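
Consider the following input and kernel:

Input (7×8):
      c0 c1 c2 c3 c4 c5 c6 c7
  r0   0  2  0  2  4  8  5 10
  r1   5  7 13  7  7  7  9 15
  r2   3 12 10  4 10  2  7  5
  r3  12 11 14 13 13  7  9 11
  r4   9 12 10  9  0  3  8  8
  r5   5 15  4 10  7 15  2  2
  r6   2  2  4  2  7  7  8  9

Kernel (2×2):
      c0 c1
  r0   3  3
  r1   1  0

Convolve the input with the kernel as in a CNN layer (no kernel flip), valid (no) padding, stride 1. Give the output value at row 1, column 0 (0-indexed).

The receptive field on the input at this output position is [5 7 / 3 12]. Elementwise product with the kernel and sum: 5·3 + 7·3 + 3·1.

39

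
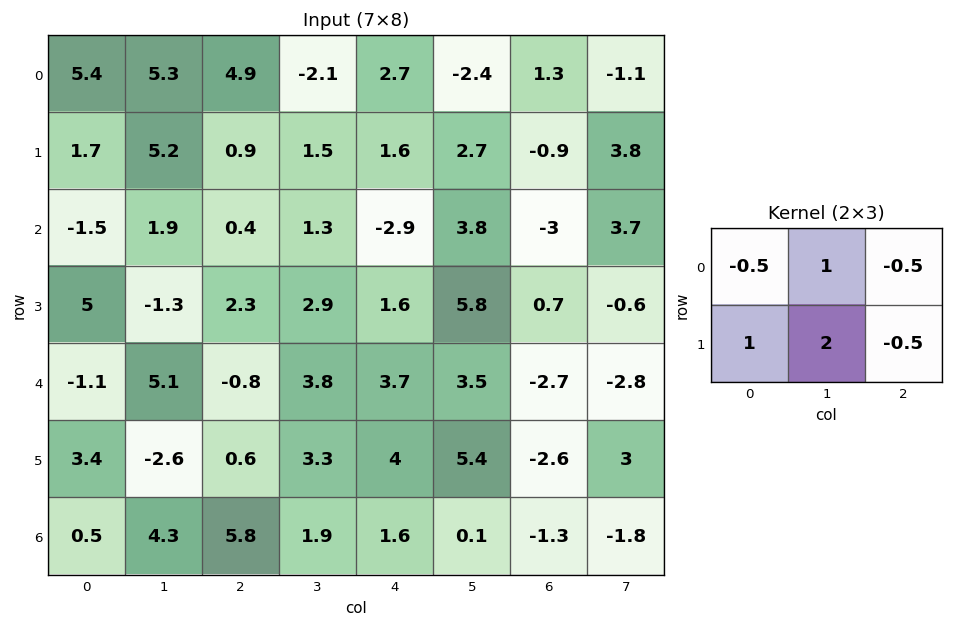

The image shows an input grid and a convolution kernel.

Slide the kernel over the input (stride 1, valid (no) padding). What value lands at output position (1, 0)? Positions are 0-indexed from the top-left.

6

The receptive field on the input at this output position is [1.7 5.2 0.9 / -1.5 1.9 0.4]. Elementwise product with the kernel and sum: 1.7·-0.5 + 5.2·1 + 0.9·-0.5 + -1.5·1 + 1.9·2 + 0.4·-0.5.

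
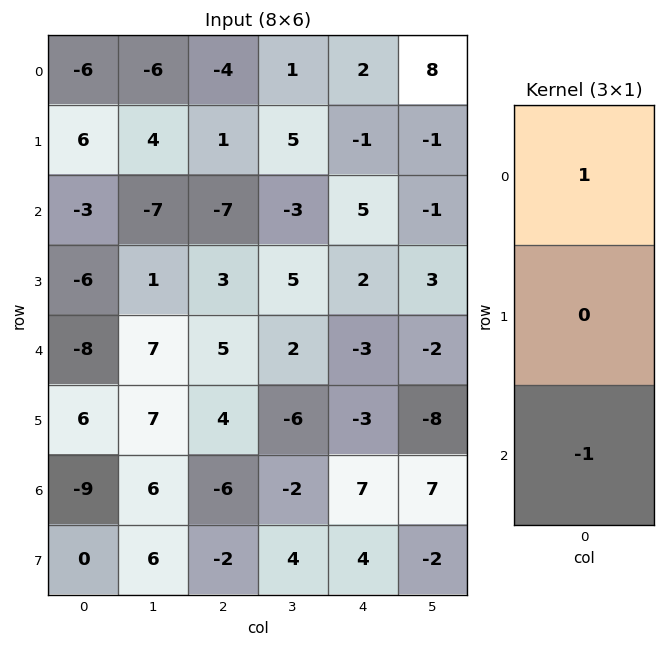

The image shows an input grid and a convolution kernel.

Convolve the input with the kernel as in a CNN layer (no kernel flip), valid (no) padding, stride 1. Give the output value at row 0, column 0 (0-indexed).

-3

The receptive field on the input at this output position is [-6 / 6 / -3]. Elementwise product with the kernel and sum: -6·1 + -3·-1.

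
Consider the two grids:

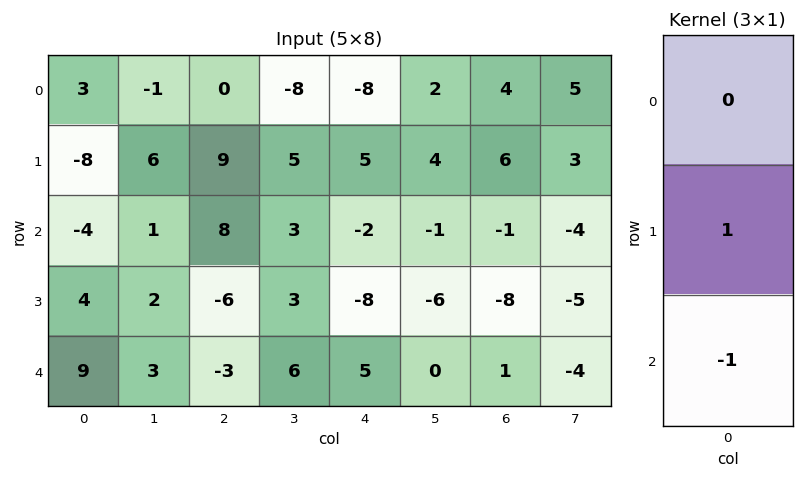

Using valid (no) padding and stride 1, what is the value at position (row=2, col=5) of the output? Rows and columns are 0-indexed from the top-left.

-6

The receptive field on the input at this output position is [-1 / -6 / 0]. Elementwise product with the kernel and sum: -6·1 + 0·-1.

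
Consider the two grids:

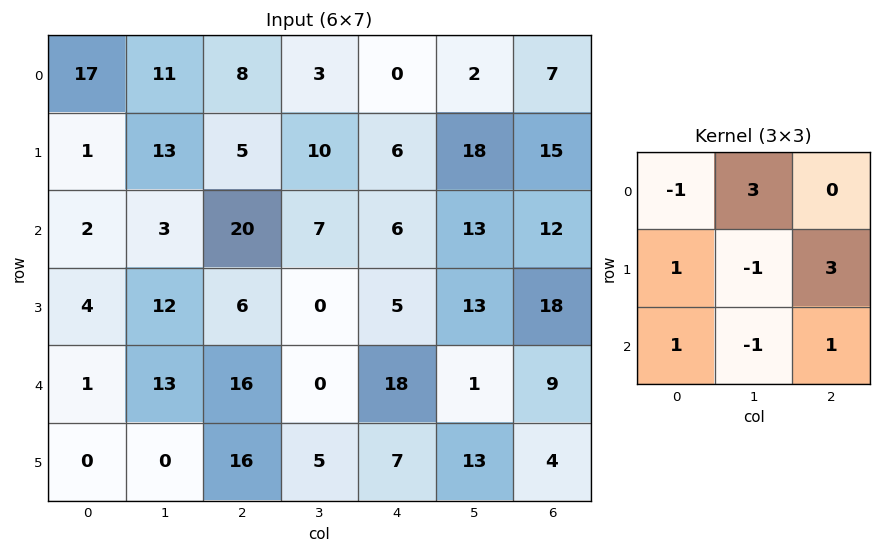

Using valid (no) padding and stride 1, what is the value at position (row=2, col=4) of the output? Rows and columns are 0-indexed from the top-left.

The receptive field on the input at this output position is [6 13 12 / 5 13 18 / 18 1 9]. Elementwise product with the kernel and sum: 6·-1 + 13·3 + 5·1 + 13·-1 + 18·3 + 18·1 + 1·-1 + 9·1.

105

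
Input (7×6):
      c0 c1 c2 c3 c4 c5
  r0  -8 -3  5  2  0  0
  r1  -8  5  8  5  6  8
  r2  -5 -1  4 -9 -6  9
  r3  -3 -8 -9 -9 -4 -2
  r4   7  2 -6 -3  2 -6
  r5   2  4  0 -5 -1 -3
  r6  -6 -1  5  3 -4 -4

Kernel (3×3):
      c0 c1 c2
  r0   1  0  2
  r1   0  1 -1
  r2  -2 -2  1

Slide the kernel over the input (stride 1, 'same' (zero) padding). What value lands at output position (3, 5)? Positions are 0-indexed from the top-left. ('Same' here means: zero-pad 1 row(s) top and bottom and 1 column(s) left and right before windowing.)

The receptive field on the zero-padded input at this output position is [-6 9 0 / -4 -2 0 / 2 -6 0]. Elementwise product with the kernel and sum: -6·1 + 0·2 + -2·1 + 0·-1 + 2·-2 + -6·-2 + 0·1.

0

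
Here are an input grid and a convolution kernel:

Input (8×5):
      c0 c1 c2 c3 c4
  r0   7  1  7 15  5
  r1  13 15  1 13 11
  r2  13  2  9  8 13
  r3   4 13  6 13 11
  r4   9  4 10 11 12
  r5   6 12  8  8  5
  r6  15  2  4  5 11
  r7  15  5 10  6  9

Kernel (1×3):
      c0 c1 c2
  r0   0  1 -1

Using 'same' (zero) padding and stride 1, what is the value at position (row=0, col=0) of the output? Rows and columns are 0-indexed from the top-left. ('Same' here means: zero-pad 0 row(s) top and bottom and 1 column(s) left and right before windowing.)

The receptive field on the zero-padded input at this output position is [0 7 1]. Elementwise product with the kernel and sum: 7·1 + 1·-1.

6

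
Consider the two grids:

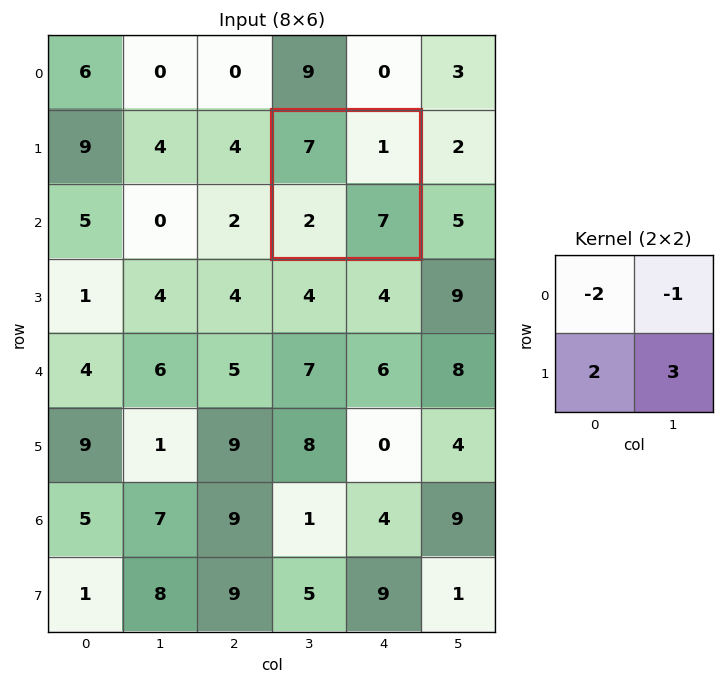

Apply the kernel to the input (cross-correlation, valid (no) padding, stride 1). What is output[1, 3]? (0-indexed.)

10

The receptive field on the input at this output position is [7 1 / 2 7]. Elementwise product with the kernel and sum: 7·-2 + 1·-1 + 2·2 + 7·3.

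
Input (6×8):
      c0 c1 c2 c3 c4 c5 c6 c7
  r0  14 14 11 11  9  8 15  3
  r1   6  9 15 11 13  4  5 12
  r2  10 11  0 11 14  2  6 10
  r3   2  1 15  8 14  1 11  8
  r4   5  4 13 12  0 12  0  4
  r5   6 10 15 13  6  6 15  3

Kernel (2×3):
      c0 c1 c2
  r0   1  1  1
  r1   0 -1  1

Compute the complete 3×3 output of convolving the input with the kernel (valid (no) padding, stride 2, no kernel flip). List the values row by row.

Output[0,0]: The receptive field on the input at this output position is [14 14 11 / 6 9 15]. Elementwise product with the kernel and sum: 14·1 + 14·1 + 11·1 + 9·-1 + 15·1.
Output[0,1]: The receptive field on the input at this output position is [11 11 9 / 15 11 13]. Elementwise product with the kernel and sum: 11·1 + 11·1 + 9·1 + 11·-1 + 13·1.

45 33 33
35 31 32
27 18 21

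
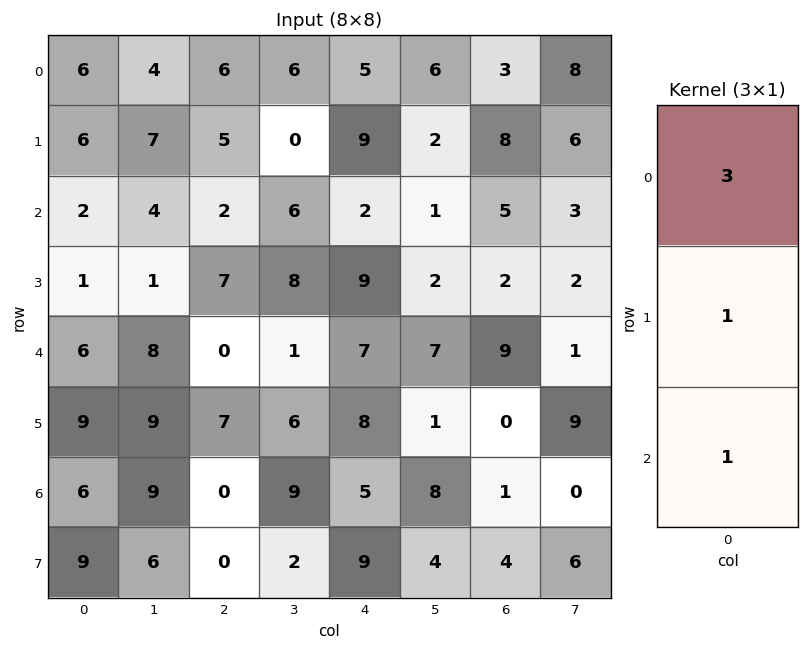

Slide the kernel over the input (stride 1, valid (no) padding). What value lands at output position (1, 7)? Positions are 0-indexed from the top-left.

23

The receptive field on the input at this output position is [6 / 3 / 2]. Elementwise product with the kernel and sum: 6·3 + 3·1 + 2·1.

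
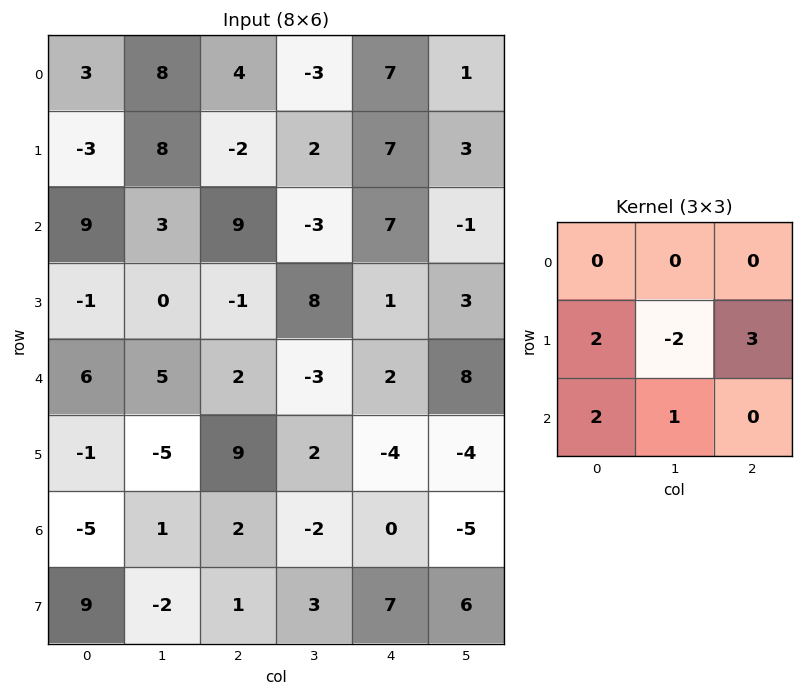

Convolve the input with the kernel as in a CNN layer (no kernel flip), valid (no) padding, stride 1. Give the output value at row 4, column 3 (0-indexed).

-4

The receptive field on the input at this output position is [-3 2 8 / 2 -4 -4 / -2 0 -5]. Elementwise product with the kernel and sum: 2·2 + -4·-2 + -4·3 + -2·2 + 0·1.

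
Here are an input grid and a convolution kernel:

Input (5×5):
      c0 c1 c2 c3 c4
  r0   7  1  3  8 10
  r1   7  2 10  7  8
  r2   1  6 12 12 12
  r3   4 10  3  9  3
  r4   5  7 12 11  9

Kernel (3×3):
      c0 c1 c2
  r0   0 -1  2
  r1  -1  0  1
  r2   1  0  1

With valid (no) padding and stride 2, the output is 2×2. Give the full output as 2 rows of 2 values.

Output[0,0]: The receptive field on the input at this output position is [7 1 3 / 7 2 10 / 1 6 12]. Elementwise product with the kernel and sum: 1·-1 + 3·2 + 7·-1 + 10·1 + 1·1 + 12·1.
Output[0,1]: The receptive field on the input at this output position is [3 8 10 / 10 7 8 / 12 12 12]. Elementwise product with the kernel and sum: 8·-1 + 10·2 + 10·-1 + 8·1 + 12·1 + 12·1.

21 34
34 33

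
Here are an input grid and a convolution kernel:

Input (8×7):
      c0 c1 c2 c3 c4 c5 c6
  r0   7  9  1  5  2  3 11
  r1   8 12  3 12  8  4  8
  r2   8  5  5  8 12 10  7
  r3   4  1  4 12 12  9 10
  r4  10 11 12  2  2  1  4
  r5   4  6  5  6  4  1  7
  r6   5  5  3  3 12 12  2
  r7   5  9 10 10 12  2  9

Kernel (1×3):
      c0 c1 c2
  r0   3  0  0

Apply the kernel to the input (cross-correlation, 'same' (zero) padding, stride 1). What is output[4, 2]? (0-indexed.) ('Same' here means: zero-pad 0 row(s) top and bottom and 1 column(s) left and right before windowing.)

33

The receptive field on the zero-padded input at this output position is [11 12 2]. Elementwise product with the kernel and sum: 11·3.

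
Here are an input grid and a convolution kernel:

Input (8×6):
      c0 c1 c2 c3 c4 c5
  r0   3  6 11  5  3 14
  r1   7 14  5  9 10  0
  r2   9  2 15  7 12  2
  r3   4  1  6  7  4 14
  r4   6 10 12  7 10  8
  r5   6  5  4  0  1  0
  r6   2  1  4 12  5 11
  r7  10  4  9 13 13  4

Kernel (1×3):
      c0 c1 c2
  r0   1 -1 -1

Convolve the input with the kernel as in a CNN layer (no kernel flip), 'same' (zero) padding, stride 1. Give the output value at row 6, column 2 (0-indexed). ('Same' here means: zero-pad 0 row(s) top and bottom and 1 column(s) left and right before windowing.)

The receptive field on the zero-padded input at this output position is [1 4 12]. Elementwise product with the kernel and sum: 1·1 + 4·-1 + 12·-1.

-15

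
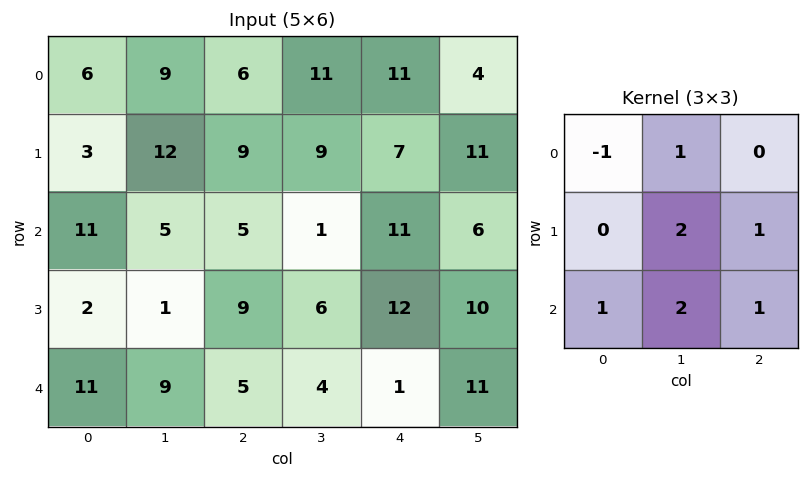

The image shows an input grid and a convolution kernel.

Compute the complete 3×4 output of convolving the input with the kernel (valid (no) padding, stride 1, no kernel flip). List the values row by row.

Output[0,0]: The receptive field on the input at this output position is [6 9 6 / 3 12 9 / 11 5 5]. Elementwise product with the kernel and sum: 6·-1 + 9·1 + 12·2 + 9·1 + 11·1 + 5·2 + 5·1.

62 40 48 54
37 33 46 66
39 47 34 61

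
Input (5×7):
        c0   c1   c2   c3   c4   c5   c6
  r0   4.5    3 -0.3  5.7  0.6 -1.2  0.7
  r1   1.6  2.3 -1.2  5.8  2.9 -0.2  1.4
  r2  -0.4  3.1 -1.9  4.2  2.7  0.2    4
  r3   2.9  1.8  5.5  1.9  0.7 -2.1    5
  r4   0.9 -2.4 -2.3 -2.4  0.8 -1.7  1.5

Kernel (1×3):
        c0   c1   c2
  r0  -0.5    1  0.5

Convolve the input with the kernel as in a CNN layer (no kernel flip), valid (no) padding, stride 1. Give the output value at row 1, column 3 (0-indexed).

The receptive field on the input at this output position is [5.8 2.9 -0.2]. Elementwise product with the kernel and sum: 5.8·-0.5 + 2.9·1 + -0.2·0.5.

-0.1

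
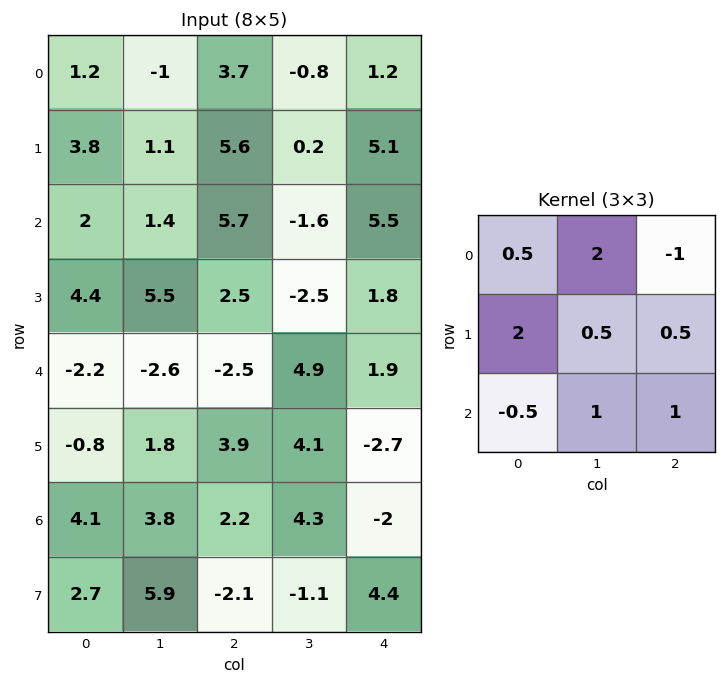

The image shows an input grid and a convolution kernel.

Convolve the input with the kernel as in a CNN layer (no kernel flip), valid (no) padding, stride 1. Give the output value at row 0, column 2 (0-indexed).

13.95

The receptive field on the input at this output position is [3.7 -0.8 1.2 / 5.6 0.2 5.1 / 5.7 -1.6 5.5]. Elementwise product with the kernel and sum: 3.7·0.5 + -0.8·2 + 1.2·-1 + 5.6·2 + 0.2·0.5 + 5.1·0.5 + 5.7·-0.5 + -1.6·1 + 5.5·1.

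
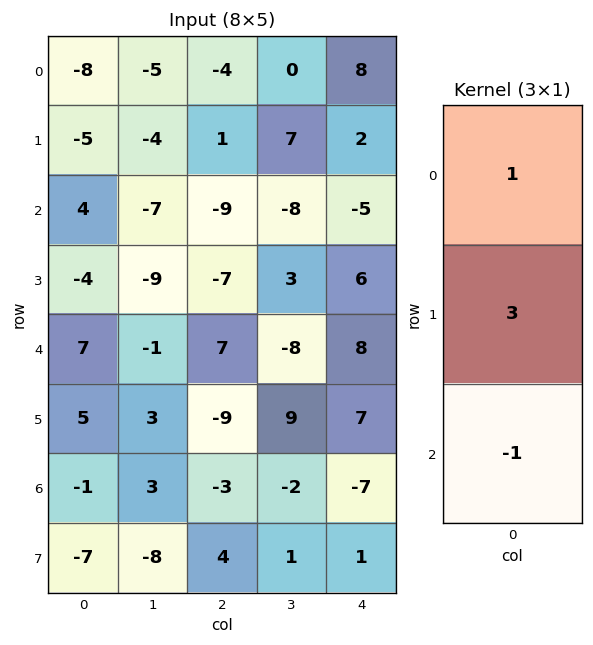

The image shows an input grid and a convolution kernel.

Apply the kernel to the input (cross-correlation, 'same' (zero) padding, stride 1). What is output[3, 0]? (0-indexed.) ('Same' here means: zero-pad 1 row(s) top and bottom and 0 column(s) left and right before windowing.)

-15

The receptive field on the zero-padded input at this output position is [4 / -4 / 7]. Elementwise product with the kernel and sum: 4·1 + -4·3 + 7·-1.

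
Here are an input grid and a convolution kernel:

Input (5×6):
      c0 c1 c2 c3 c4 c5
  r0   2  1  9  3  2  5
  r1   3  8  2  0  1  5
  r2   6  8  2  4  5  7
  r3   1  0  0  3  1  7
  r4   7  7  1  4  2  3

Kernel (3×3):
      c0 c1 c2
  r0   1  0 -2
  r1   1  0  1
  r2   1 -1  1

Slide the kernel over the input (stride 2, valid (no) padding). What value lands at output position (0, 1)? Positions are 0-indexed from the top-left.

The receptive field on the input at this output position is [9 3 2 / 2 0 1 / 2 4 5]. Elementwise product with the kernel and sum: 9·1 + 2·-2 + 2·1 + 1·1 + 2·1 + 4·-1 + 5·1.

11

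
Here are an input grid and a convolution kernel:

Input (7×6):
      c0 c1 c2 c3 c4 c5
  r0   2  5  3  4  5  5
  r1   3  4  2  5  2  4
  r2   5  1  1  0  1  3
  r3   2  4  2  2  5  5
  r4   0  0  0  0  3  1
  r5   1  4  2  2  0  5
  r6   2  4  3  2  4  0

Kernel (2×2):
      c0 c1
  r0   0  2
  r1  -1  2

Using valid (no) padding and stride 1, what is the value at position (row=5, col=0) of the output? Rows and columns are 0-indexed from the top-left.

The receptive field on the input at this output position is [1 4 / 2 4]. Elementwise product with the kernel and sum: 4·2 + 2·-1 + 4·2.

14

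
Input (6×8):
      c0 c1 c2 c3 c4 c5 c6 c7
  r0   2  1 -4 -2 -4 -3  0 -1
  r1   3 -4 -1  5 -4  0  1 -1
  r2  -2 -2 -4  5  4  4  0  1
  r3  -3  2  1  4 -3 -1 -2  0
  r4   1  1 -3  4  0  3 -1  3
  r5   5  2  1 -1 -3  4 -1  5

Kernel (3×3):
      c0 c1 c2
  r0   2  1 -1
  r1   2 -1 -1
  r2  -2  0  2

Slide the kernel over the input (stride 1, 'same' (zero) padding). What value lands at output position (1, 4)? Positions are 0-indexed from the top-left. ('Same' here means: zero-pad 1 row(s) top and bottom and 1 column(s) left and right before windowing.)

7

The receptive field on the zero-padded input at this output position is [-2 -4 -3 / 5 -4 0 / 5 4 4]. Elementwise product with the kernel and sum: -2·2 + -4·1 + -3·-1 + 5·2 + -4·-1 + 0·-1 + 5·-2 + 4·2.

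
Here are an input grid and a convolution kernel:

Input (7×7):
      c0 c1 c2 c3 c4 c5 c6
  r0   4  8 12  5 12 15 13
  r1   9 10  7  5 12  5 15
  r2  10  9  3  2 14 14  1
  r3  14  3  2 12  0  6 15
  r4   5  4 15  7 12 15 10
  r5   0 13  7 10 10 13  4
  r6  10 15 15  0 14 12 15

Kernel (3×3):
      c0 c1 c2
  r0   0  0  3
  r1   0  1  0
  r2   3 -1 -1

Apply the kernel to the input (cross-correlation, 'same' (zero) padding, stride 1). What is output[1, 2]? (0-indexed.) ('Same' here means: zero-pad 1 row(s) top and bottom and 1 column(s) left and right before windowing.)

The receptive field on the zero-padded input at this output position is [8 12 5 / 10 7 5 / 9 3 2]. Elementwise product with the kernel and sum: 5·3 + 7·1 + 9·3 + 3·-1 + 2·-1.

44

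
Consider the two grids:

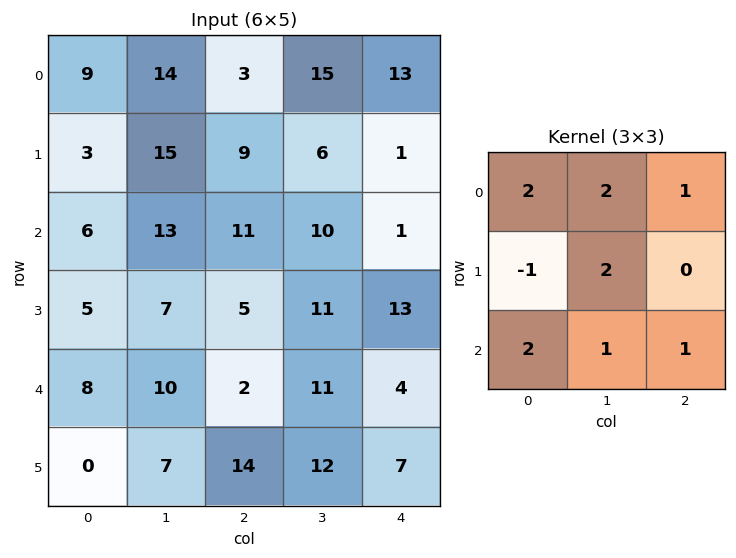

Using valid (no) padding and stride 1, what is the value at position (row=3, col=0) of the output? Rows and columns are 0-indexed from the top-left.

The receptive field on the input at this output position is [5 7 5 / 8 10 2 / 0 7 14]. Elementwise product with the kernel and sum: 5·2 + 7·2 + 5·1 + 8·-1 + 10·2 + 0·2 + 7·1 + 14·1.

62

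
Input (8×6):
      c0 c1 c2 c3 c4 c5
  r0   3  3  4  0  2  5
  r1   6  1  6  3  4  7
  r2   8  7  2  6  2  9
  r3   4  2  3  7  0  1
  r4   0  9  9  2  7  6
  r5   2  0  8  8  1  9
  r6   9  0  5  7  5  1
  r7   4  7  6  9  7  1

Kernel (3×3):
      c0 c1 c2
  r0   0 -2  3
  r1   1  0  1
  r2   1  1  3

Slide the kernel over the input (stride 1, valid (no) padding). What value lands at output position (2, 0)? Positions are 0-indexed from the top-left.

35

The receptive field on the input at this output position is [8 7 2 / 4 2 3 / 0 9 9]. Elementwise product with the kernel and sum: 7·-2 + 2·3 + 4·1 + 3·1 + 0·1 + 9·1 + 9·3.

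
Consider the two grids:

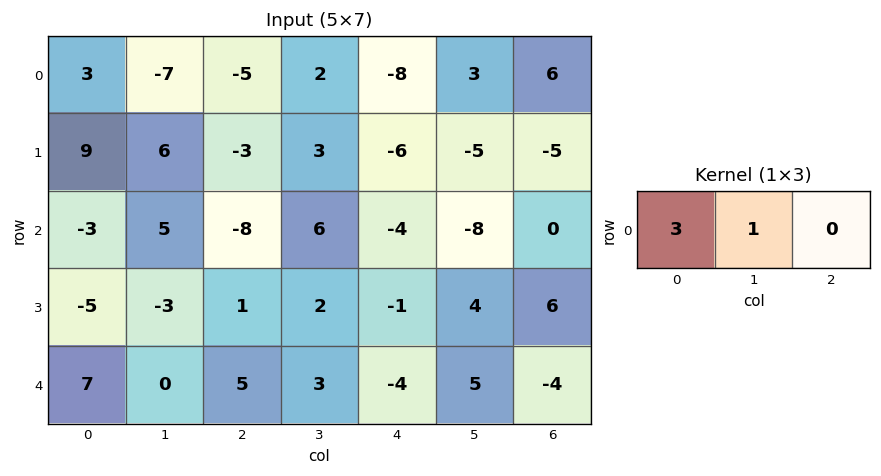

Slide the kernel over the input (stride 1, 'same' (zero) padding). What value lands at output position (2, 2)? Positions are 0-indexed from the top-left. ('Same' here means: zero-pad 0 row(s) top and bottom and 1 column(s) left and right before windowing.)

The receptive field on the zero-padded input at this output position is [5 -8 6]. Elementwise product with the kernel and sum: 5·3 + -8·1.

7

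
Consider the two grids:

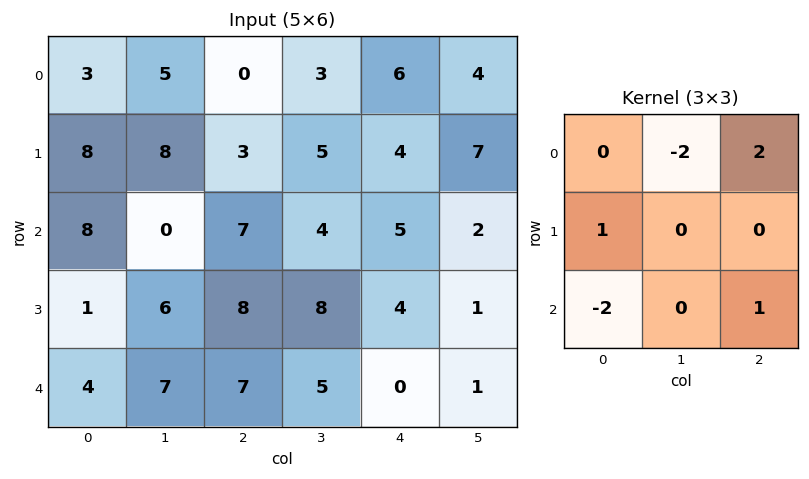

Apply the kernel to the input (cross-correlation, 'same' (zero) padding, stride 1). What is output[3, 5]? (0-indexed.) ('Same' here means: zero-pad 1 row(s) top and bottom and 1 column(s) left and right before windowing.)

0

The receptive field on the zero-padded input at this output position is [5 2 0 / 4 1 0 / 0 1 0]. Elementwise product with the kernel and sum: 2·-2 + 0·2 + 4·1 + 0·-2 + 0·1.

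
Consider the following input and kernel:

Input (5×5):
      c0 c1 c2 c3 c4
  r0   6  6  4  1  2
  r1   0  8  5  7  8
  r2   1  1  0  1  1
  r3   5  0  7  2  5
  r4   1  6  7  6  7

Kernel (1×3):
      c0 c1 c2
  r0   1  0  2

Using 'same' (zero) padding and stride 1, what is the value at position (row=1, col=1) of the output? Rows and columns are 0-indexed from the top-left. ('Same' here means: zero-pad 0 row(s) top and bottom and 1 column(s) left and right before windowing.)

10

The receptive field on the zero-padded input at this output position is [0 8 5]. Elementwise product with the kernel and sum: 0·1 + 5·2.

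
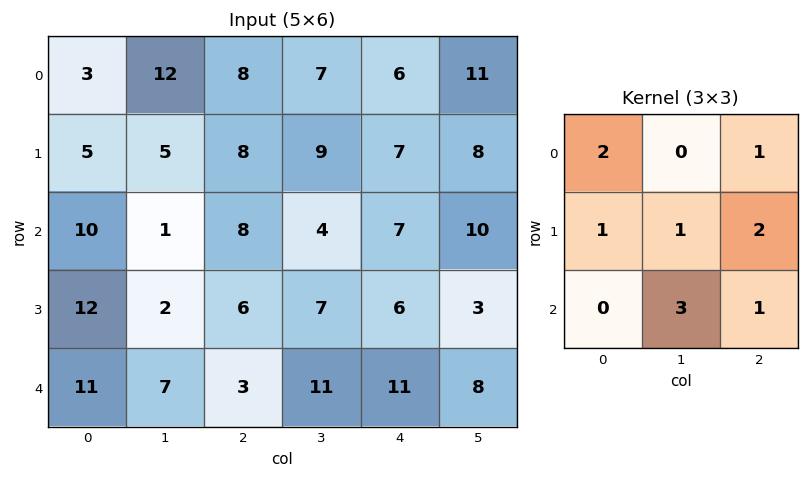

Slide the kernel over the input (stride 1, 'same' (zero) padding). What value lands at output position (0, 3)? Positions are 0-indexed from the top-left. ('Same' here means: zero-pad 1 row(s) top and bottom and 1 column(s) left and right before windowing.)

61

The receptive field on the zero-padded input at this output position is [0 0 0 / 8 7 6 / 8 9 7]. Elementwise product with the kernel and sum: 0·2 + 0·1 + 8·1 + 7·1 + 6·2 + 9·3 + 7·1.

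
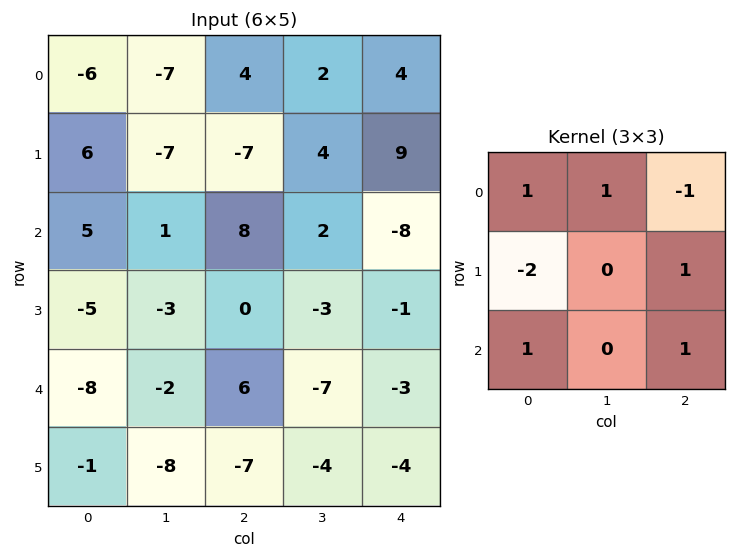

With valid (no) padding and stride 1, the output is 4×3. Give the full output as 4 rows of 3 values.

-23 16 25
-1 -24 -37
6 1 20
6 -15 -28

Output[0,0]: The receptive field on the input at this output position is [-6 -7 4 / 6 -7 -7 / 5 1 8]. Elementwise product with the kernel and sum: -6·1 + -7·1 + 4·-1 + 6·-2 + -7·1 + 5·1 + 8·1.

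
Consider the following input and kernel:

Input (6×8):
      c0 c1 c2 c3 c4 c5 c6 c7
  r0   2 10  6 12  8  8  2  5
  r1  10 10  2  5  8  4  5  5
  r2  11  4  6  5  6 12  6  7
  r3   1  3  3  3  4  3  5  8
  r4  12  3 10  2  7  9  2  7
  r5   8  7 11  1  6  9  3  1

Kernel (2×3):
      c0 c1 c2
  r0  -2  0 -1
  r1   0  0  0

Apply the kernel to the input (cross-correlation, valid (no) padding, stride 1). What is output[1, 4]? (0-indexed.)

-21

The receptive field on the input at this output position is [8 4 5 / 6 12 6]. Elementwise product with the kernel and sum: 8·-2 + 5·-1.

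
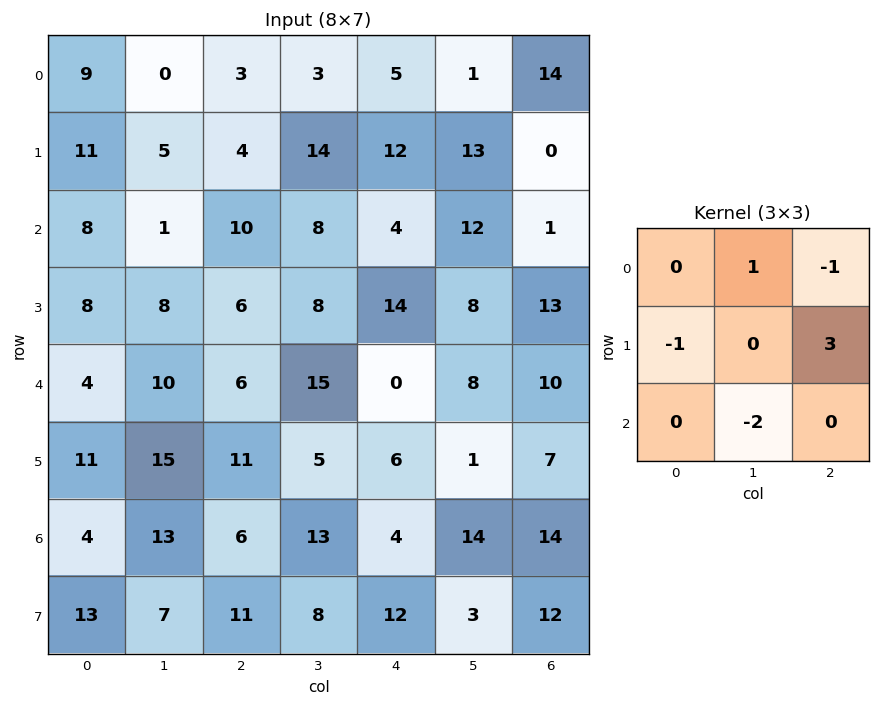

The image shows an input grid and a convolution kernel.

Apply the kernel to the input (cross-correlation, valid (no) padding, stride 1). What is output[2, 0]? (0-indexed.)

The receptive field on the input at this output position is [8 1 10 / 8 8 6 / 4 10 6]. Elementwise product with the kernel and sum: 1·1 + 10·-1 + 8·-1 + 6·3 + 10·-2.

-19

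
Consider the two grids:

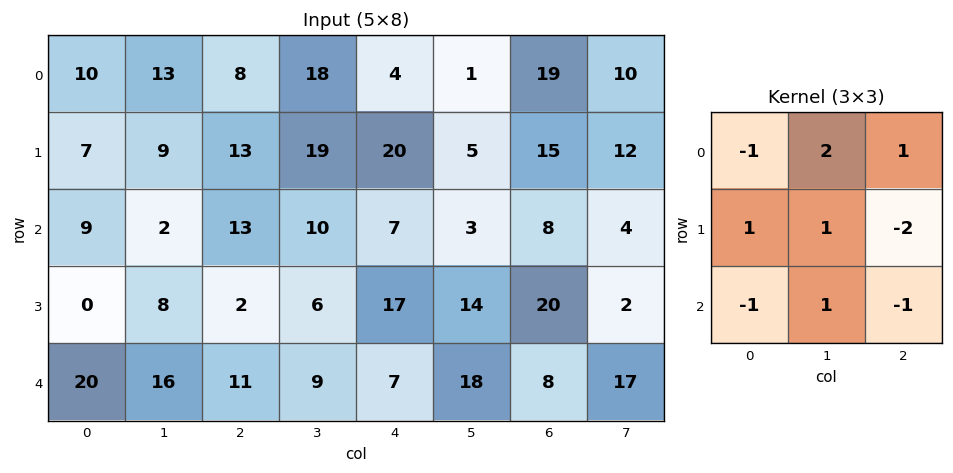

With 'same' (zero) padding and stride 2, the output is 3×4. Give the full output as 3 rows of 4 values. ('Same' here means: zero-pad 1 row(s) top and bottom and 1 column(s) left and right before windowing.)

-18 -30 16 -2
20 19 34 44
-4 11 22 20

Output[0,0]: The receptive field on the zero-padded input at this output position is [0 0 0 / 0 10 13 / 0 7 9]. Elementwise product with the kernel and sum: 0·-1 + 0·2 + 0·1 + 0·1 + 10·1 + 13·-2 + 0·-1 + 7·1 + 9·-1.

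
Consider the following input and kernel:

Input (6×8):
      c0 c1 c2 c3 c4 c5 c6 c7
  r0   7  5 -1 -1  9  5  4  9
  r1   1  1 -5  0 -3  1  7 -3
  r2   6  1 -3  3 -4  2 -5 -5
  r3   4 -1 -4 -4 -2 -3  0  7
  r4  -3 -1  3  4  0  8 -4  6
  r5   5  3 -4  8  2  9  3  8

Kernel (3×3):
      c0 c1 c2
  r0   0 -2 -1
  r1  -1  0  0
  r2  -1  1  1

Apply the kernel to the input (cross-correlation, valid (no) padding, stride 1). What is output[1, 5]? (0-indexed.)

The receptive field on the input at this output position is [1 7 -3 / 2 -5 -5 / -3 0 7]. Elementwise product with the kernel and sum: 7·-2 + -3·-1 + 2·-1 + -3·-1 + 0·1 + 7·1.

-3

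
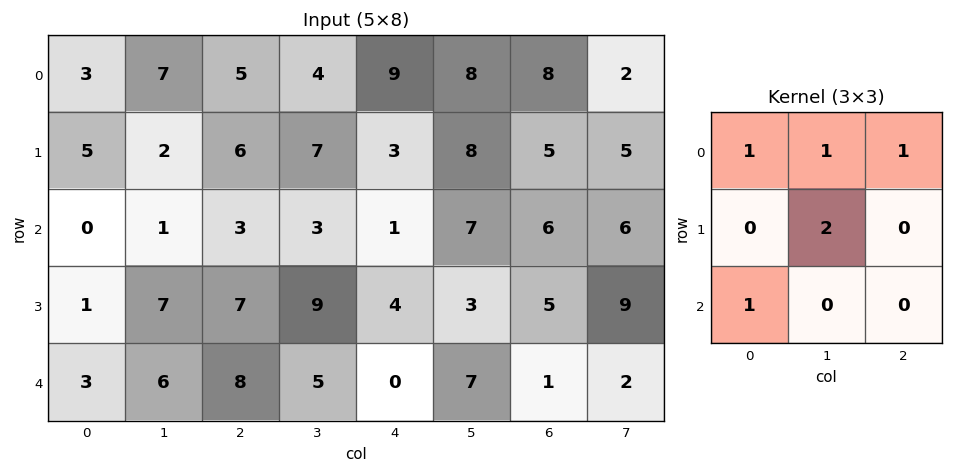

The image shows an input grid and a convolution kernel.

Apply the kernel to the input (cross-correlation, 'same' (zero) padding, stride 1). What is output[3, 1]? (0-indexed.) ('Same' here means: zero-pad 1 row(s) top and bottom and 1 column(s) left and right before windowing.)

21

The receptive field on the zero-padded input at this output position is [0 1 3 / 1 7 7 / 3 6 8]. Elementwise product with the kernel and sum: 0·1 + 1·1 + 3·1 + 7·2 + 3·1.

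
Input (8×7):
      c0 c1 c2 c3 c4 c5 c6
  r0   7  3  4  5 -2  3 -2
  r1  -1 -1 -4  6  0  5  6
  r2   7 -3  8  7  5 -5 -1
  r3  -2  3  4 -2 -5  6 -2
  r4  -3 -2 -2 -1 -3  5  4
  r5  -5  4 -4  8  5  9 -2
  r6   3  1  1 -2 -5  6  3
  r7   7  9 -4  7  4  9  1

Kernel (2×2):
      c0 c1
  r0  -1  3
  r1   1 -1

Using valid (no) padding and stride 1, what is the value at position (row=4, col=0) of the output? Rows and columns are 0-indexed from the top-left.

-12

The receptive field on the input at this output position is [-3 -2 / -5 4]. Elementwise product with the kernel and sum: -3·-1 + -2·3 + -5·1 + 4·-1.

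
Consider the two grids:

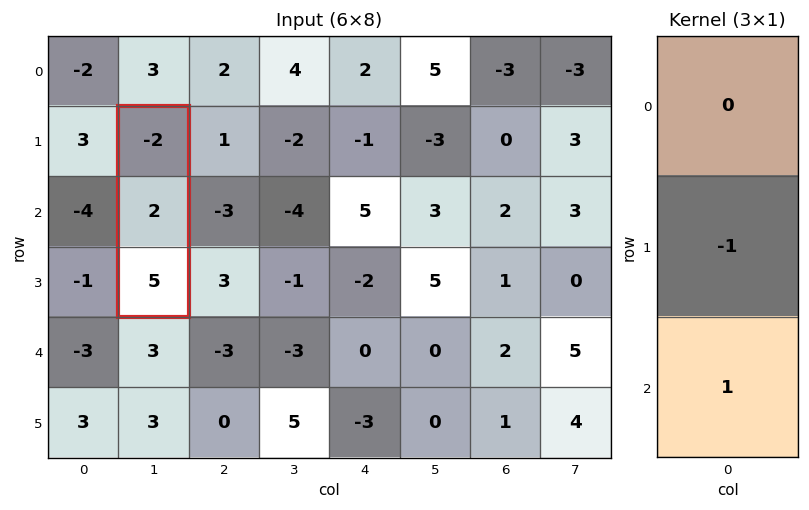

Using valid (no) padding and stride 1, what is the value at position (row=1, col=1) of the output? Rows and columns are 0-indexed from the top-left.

The receptive field on the input at this output position is [-2 / 2 / 5]. Elementwise product with the kernel and sum: 2·-1 + 5·1.

3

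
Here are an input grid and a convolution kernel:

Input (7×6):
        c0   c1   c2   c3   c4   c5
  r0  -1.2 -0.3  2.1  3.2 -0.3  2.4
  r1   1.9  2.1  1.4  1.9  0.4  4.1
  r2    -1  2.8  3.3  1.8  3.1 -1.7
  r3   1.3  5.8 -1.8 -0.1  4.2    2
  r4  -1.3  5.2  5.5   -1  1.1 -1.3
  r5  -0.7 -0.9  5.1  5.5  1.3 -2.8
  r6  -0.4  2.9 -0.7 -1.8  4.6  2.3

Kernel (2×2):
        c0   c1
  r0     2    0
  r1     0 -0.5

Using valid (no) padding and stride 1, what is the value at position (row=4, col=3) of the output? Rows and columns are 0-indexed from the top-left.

The receptive field on the input at this output position is [-1 1.1 / 5.5 1.3]. Elementwise product with the kernel and sum: -1·2 + 1.3·-0.5.

-2.65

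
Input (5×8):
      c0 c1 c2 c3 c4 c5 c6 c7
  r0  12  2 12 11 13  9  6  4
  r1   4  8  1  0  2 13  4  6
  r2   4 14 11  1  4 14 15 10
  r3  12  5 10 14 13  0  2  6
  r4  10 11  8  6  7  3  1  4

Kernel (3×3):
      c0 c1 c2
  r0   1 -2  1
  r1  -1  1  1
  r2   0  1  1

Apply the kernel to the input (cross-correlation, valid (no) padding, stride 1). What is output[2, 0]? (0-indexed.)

9

The receptive field on the input at this output position is [4 14 11 / 12 5 10 / 10 11 8]. Elementwise product with the kernel and sum: 4·1 + 14·-2 + 11·1 + 12·-1 + 5·1 + 10·1 + 11·1 + 8·1.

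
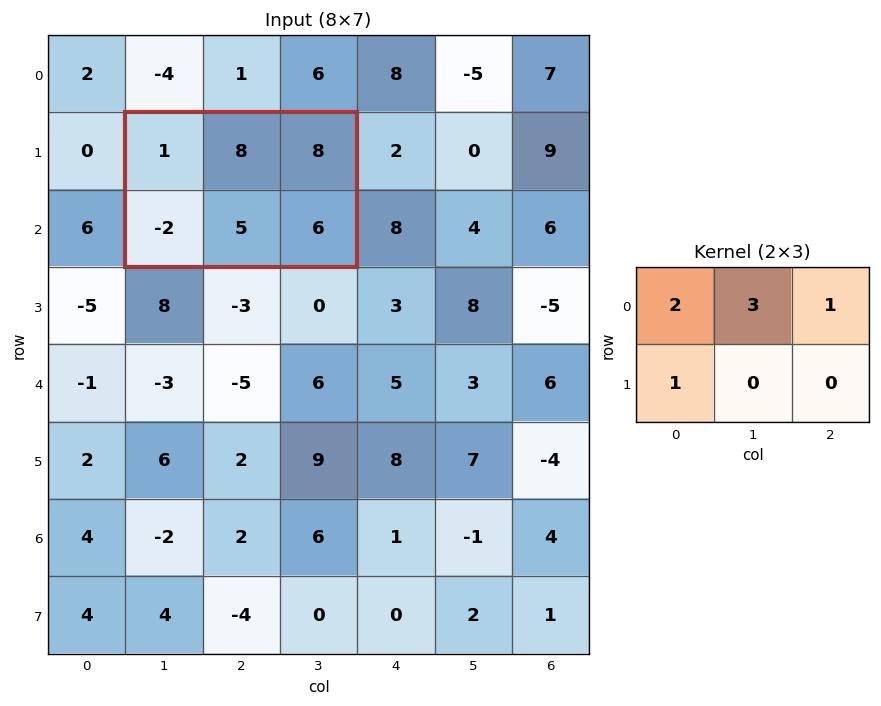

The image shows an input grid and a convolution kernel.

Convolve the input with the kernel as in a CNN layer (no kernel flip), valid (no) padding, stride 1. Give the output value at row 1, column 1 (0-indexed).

32

The receptive field on the input at this output position is [1 8 8 / -2 5 6]. Elementwise product with the kernel and sum: 1·2 + 8·3 + 8·1 + -2·1.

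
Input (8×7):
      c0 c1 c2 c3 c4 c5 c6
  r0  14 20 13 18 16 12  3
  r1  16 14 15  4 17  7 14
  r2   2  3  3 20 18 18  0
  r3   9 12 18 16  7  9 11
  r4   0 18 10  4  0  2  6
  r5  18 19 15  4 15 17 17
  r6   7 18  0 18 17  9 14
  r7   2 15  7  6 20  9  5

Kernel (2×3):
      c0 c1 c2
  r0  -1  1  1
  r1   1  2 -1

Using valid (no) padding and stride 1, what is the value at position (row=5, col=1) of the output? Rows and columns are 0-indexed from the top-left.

0

The receptive field on the input at this output position is [19 15 4 / 18 0 18]. Elementwise product with the kernel and sum: 19·-1 + 15·1 + 4·1 + 18·1 + 0·2 + 18·-1.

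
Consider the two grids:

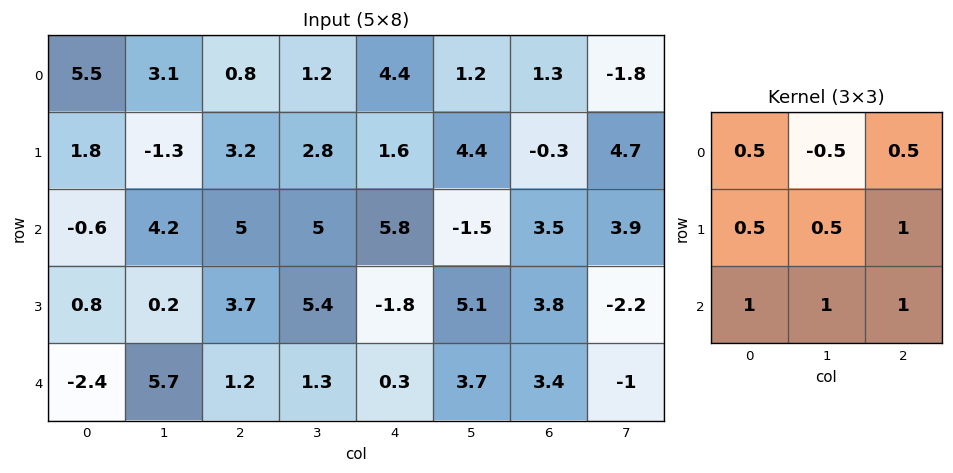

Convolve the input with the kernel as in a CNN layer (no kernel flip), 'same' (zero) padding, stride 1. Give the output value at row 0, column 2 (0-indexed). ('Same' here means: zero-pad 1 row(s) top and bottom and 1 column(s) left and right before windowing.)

7.85

The receptive field on the zero-padded input at this output position is [0 0 0 / 3.1 0.8 1.2 / -1.3 3.2 2.8]. Elementwise product with the kernel and sum: 0·0.5 + 0·-0.5 + 0·0.5 + 3.1·0.5 + 0.8·0.5 + 1.2·1 + -1.3·1 + 3.2·1 + 2.8·1.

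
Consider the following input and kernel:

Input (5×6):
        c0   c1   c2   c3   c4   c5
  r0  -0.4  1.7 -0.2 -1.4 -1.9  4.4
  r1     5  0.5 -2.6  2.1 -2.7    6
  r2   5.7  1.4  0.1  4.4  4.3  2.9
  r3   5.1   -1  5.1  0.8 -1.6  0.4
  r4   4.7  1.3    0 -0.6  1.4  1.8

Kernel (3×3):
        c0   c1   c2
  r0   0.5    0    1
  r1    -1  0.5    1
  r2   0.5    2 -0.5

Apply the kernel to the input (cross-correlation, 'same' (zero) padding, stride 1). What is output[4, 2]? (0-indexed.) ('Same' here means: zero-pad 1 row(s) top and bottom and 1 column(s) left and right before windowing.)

The receptive field on the zero-padded input at this output position is [-1 5.1 0.8 / 1.3 0 -0.6 / 0 0 0]. Elementwise product with the kernel and sum: -1·0.5 + 0.8·1 + 1.3·-1 + 0·0.5 + -0.6·1 + 0·0.5 + 0·2 + 0·-0.5.

-1.6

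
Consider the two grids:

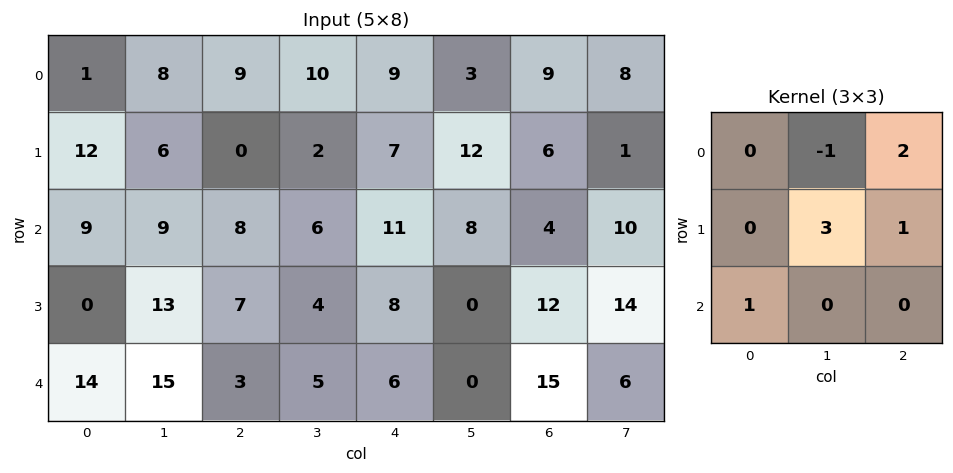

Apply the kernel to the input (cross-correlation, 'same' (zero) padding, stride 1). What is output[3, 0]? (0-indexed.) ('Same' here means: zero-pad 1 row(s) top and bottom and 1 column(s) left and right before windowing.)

The receptive field on the zero-padded input at this output position is [0 9 9 / 0 0 13 / 0 14 15]. Elementwise product with the kernel and sum: 9·-1 + 9·2 + 0·3 + 13·1 + 0·1.

22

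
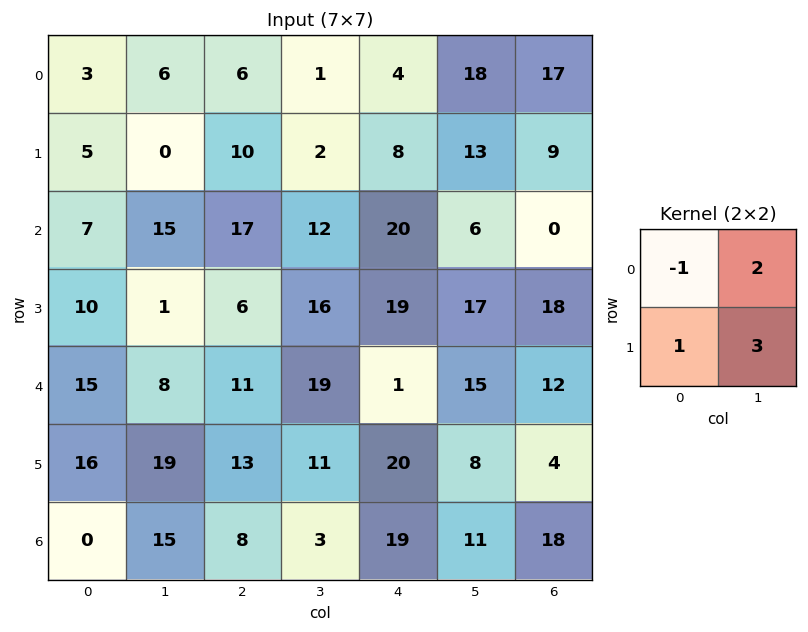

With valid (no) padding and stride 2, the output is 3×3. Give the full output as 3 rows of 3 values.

Output[0,0]: The receptive field on the input at this output position is [3 6 / 5 0]. Elementwise product with the kernel and sum: 3·-1 + 6·2 + 5·1 + 0·3.

14 12 79
36 61 62
74 73 73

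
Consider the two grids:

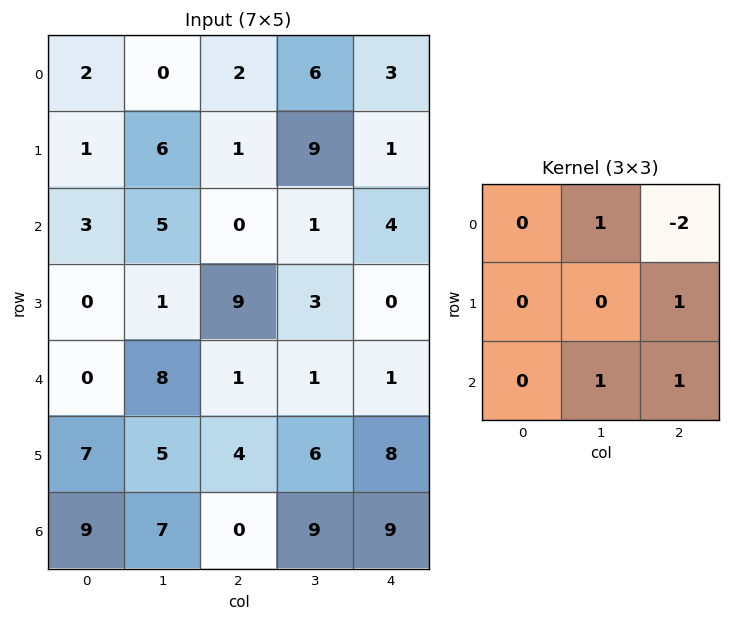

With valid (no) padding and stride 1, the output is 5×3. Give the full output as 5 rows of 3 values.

2 0 6
14 -4 14
23 3 -5
-7 14 18
17 14 25

Output[0,0]: The receptive field on the input at this output position is [2 0 2 / 1 6 1 / 3 5 0]. Elementwise product with the kernel and sum: 0·1 + 2·-2 + 1·1 + 5·1 + 0·1.
Output[0,1]: The receptive field on the input at this output position is [0 2 6 / 6 1 9 / 5 0 1]. Elementwise product with the kernel and sum: 2·1 + 6·-2 + 9·1 + 0·1 + 1·1.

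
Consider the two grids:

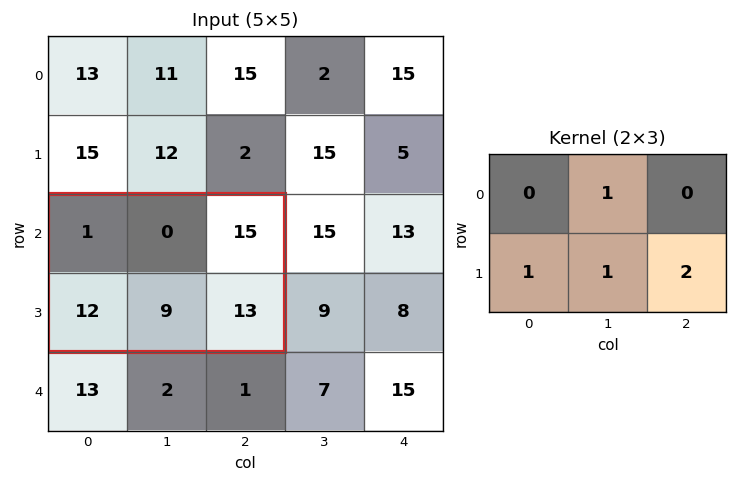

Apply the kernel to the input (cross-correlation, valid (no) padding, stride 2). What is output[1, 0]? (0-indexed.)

The receptive field on the input at this output position is [1 0 15 / 12 9 13]. Elementwise product with the kernel and sum: 0·1 + 12·1 + 9·1 + 13·2.

47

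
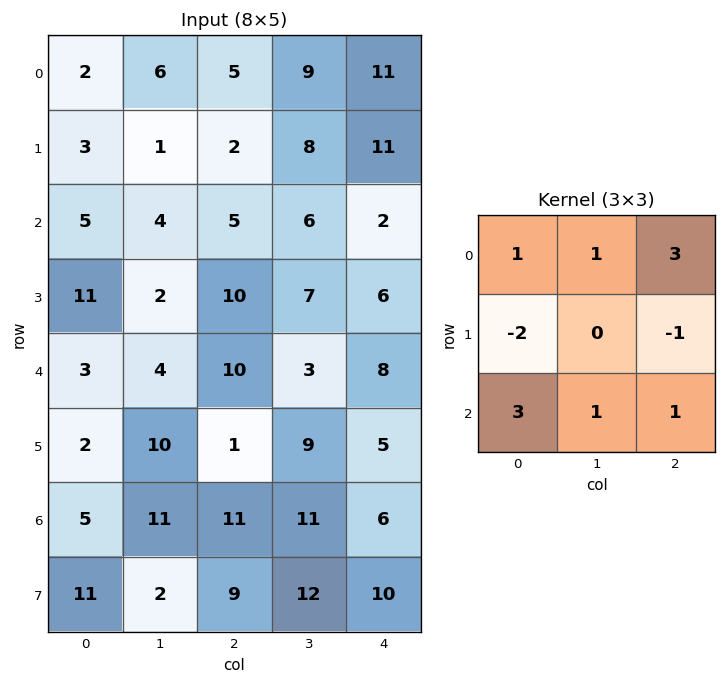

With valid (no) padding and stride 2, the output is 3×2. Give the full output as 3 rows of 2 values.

39 55
15 32
69 80

Output[0,0]: The receptive field on the input at this output position is [2 6 5 / 3 1 2 / 5 4 5]. Elementwise product with the kernel and sum: 2·1 + 6·1 + 5·3 + 3·-2 + 2·-1 + 5·3 + 4·1 + 5·1.
Output[0,1]: The receptive field on the input at this output position is [5 9 11 / 2 8 11 / 5 6 2]. Elementwise product with the kernel and sum: 5·1 + 9·1 + 11·3 + 2·-2 + 11·-1 + 5·3 + 6·1 + 2·1.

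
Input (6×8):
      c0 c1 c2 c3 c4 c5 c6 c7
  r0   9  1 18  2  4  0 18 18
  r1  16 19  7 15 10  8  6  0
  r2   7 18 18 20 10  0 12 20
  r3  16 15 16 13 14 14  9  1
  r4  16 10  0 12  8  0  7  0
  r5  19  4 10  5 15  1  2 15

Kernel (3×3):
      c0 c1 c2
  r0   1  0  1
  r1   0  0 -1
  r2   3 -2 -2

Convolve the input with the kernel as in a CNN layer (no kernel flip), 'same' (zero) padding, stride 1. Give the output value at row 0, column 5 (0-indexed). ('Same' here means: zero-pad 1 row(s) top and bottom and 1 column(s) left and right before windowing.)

-16

The receptive field on the zero-padded input at this output position is [0 0 0 / 4 0 18 / 10 8 6]. Elementwise product with the kernel and sum: 0·1 + 0·1 + 18·-1 + 10·3 + 8·-2 + 6·-2.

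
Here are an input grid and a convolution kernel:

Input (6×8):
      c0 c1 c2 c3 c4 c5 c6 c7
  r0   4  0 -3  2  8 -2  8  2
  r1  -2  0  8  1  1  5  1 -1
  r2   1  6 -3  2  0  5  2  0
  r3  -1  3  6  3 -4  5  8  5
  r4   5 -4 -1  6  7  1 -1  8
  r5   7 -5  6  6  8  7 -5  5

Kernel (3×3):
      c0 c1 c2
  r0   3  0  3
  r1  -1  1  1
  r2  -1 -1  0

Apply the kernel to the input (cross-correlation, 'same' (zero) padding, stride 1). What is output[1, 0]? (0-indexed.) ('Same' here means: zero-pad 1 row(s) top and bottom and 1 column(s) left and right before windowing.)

-3

The receptive field on the zero-padded input at this output position is [0 4 0 / 0 -2 0 / 0 1 6]. Elementwise product with the kernel and sum: 0·3 + 0·3 + 0·-1 + -2·1 + 0·1 + 0·-1 + 1·-1.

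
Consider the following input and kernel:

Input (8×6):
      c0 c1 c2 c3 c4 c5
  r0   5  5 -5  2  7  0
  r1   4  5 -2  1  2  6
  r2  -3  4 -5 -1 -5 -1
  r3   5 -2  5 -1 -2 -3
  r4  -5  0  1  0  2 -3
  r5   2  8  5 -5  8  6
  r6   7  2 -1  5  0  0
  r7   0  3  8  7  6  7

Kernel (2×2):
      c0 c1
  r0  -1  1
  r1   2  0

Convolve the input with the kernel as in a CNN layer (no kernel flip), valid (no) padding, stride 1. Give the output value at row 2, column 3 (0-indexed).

The receptive field on the input at this output position is [-1 -5 / -1 -2]. Elementwise product with the kernel and sum: -1·-1 + -5·1 + -1·2.

-6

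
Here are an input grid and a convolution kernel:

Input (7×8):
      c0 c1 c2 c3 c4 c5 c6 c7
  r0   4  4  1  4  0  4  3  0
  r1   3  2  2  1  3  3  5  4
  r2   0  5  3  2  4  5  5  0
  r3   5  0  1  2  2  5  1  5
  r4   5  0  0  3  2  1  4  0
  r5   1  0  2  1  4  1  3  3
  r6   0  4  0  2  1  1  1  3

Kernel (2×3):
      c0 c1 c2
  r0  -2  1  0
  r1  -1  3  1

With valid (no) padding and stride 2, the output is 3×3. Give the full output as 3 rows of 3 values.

1 6 15
1 3 11
-9 8 -1

Output[0,0]: The receptive field on the input at this output position is [4 4 1 / 3 2 2]. Elementwise product with the kernel and sum: 4·-2 + 4·1 + 3·-1 + 2·3 + 2·1.
Output[0,1]: The receptive field on the input at this output position is [1 4 0 / 2 1 3]. Elementwise product with the kernel and sum: 1·-2 + 4·1 + 2·-1 + 1·3 + 3·1.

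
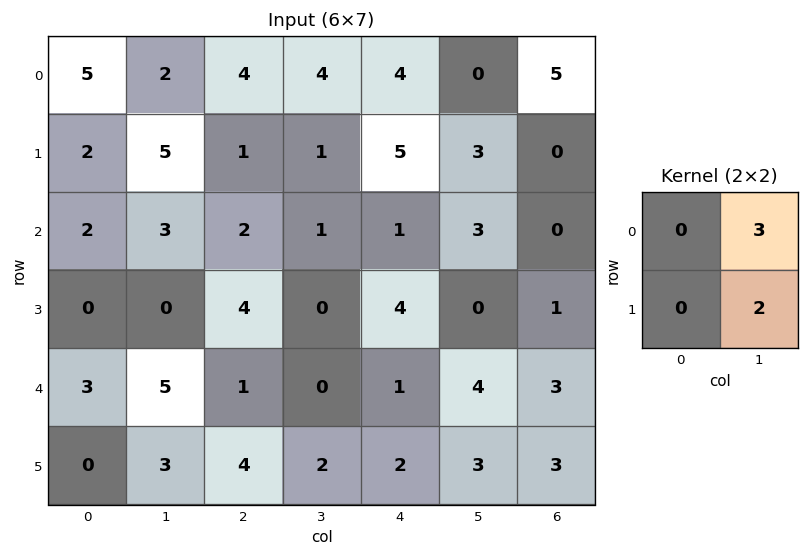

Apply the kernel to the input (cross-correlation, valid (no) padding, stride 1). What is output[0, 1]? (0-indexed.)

The receptive field on the input at this output position is [2 4 / 5 1]. Elementwise product with the kernel and sum: 4·3 + 1·2.

14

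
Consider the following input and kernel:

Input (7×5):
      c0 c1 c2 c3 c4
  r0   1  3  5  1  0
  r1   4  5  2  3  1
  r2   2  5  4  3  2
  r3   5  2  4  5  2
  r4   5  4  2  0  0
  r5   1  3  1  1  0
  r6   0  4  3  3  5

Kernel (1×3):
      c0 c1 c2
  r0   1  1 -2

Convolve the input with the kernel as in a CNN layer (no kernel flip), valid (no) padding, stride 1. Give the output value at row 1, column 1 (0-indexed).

The receptive field on the input at this output position is [5 2 3]. Elementwise product with the kernel and sum: 5·1 + 2·1 + 3·-2.

1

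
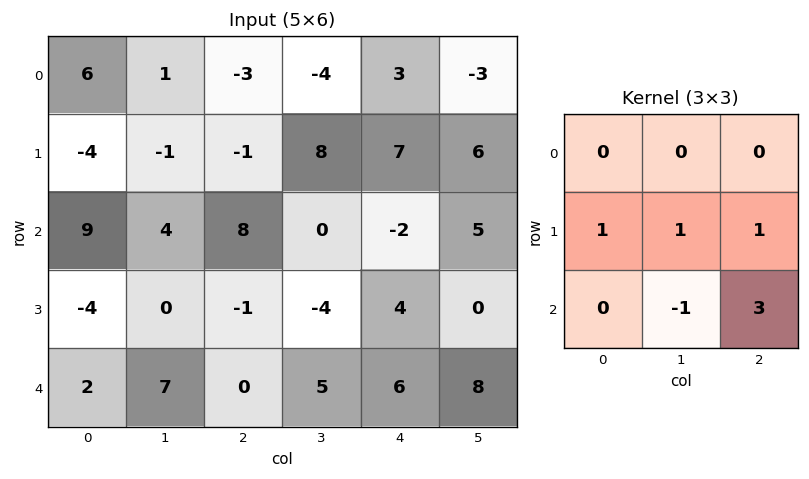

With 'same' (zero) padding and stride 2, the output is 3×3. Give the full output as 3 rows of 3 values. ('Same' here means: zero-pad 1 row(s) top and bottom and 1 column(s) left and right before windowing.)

8 19 7
17 1 -1
9 12 19

Output[0,0]: The receptive field on the zero-padded input at this output position is [0 0 0 / 0 6 1 / 0 -4 -1]. Elementwise product with the kernel and sum: 0·1 + 6·1 + 1·1 + -4·-1 + -1·3.
Output[0,1]: The receptive field on the zero-padded input at this output position is [0 0 0 / 1 -3 -4 / -1 -1 8]. Elementwise product with the kernel and sum: 1·1 + -3·1 + -4·1 + -1·-1 + 8·3.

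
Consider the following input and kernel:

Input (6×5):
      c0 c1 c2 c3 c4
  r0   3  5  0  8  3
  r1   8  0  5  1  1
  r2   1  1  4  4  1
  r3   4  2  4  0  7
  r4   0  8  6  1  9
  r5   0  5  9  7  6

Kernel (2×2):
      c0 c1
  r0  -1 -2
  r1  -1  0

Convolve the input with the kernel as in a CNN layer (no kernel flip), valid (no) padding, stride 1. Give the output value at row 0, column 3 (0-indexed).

The receptive field on the input at this output position is [8 3 / 1 1]. Elementwise product with the kernel and sum: 8·-1 + 3·-2 + 1·-1.

-15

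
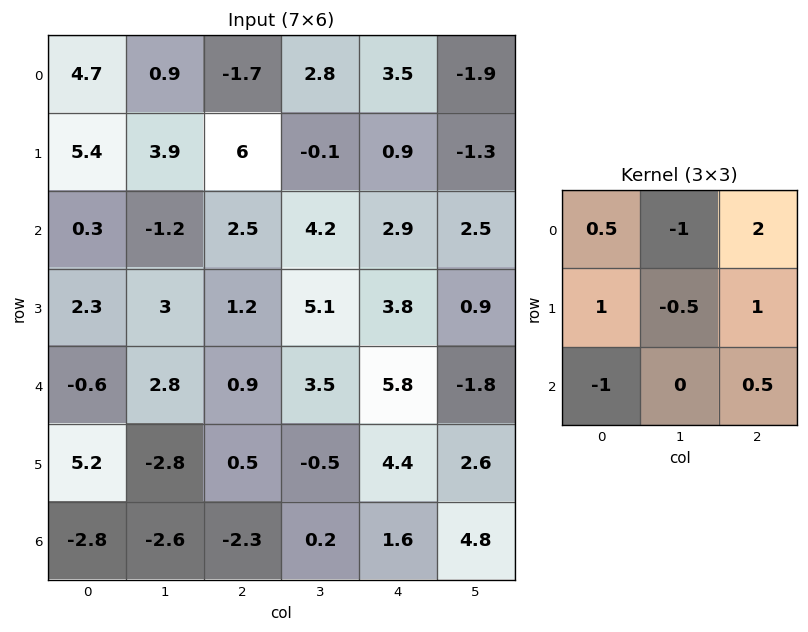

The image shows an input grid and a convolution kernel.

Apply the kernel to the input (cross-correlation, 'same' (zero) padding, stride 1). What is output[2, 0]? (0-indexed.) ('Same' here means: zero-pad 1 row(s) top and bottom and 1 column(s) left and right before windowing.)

The receptive field on the zero-padded input at this output position is [0 5.4 3.9 / 0 0.3 -1.2 / 0 2.3 3]. Elementwise product with the kernel and sum: 0·0.5 + 5.4·-1 + 3.9·2 + 0·1 + 0.3·-0.5 + -1.2·1 + 0·-1 + 3·0.5.

2.55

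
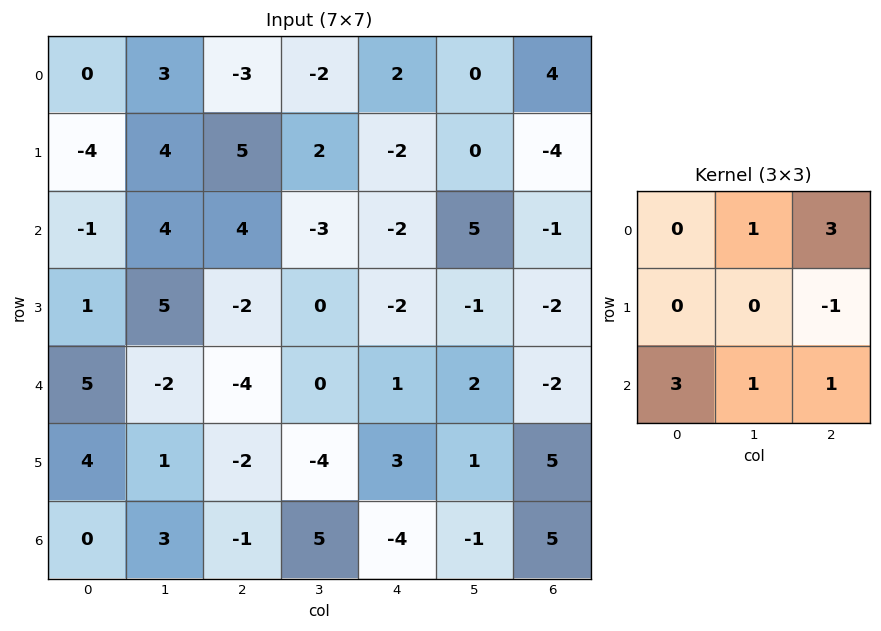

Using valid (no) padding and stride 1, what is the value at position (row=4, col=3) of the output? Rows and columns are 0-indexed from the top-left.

16

The receptive field on the input at this output position is [0 1 2 / -4 3 1 / 5 -4 -1]. Elementwise product with the kernel and sum: 1·1 + 2·3 + 1·-1 + 5·3 + -4·1 + -1·1.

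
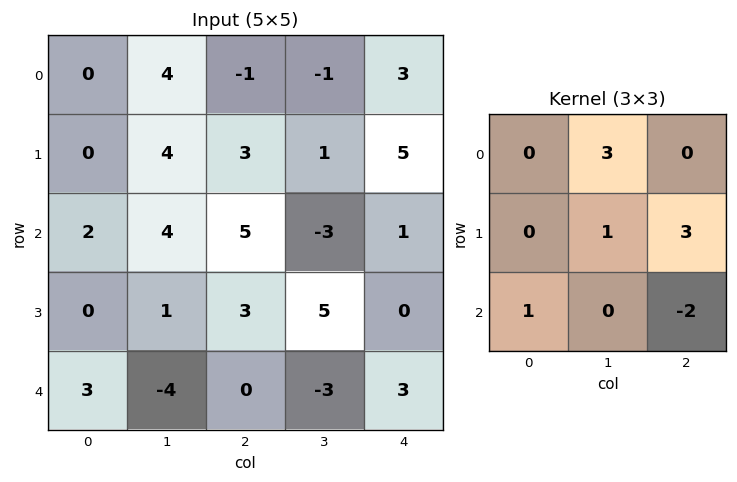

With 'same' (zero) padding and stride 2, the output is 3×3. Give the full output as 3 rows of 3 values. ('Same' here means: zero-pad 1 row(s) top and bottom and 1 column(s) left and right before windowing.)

4 -2 4
12 -4 21
-9 0 3

Output[0,0]: The receptive field on the zero-padded input at this output position is [0 0 0 / 0 0 4 / 0 0 4]. Elementwise product with the kernel and sum: 0·3 + 0·1 + 4·3 + 0·1 + 4·-2.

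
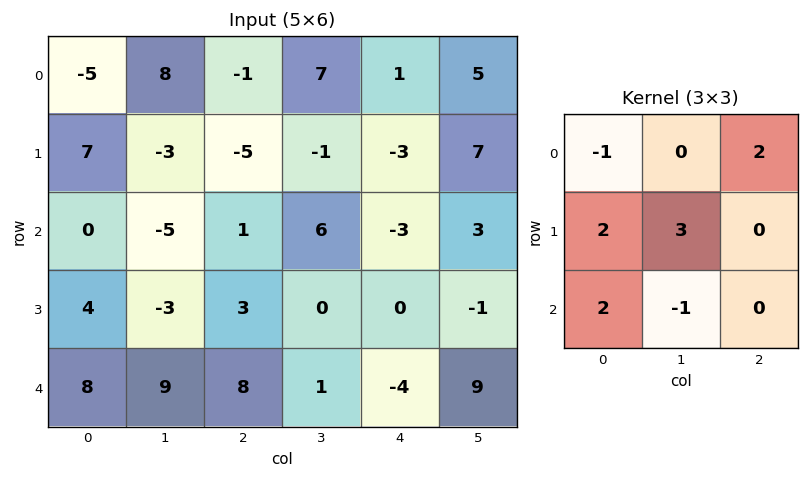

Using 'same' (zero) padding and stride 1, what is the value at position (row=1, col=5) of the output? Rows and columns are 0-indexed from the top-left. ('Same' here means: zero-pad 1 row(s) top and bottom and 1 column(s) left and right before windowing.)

5

The receptive field on the zero-padded input at this output position is [1 5 0 / -3 7 0 / -3 3 0]. Elementwise product with the kernel and sum: 1·-1 + 0·2 + -3·2 + 7·3 + -3·2 + 3·-1.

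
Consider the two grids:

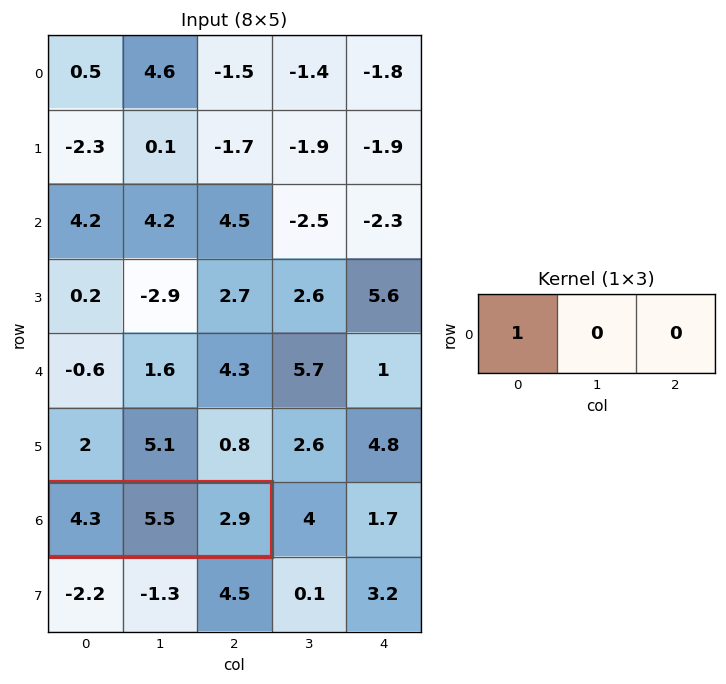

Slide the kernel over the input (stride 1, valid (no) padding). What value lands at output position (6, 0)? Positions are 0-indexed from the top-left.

4.3

The receptive field on the input at this output position is [4.3 5.5 2.9]. Elementwise product with the kernel and sum: 4.3·1.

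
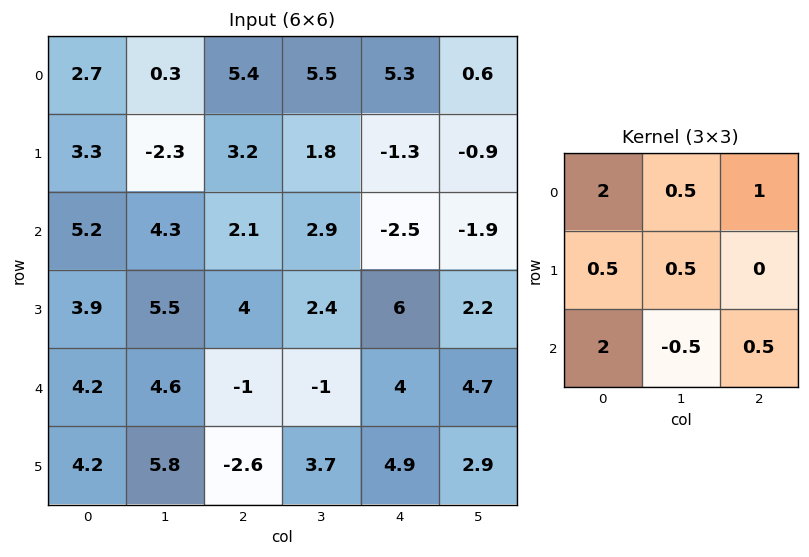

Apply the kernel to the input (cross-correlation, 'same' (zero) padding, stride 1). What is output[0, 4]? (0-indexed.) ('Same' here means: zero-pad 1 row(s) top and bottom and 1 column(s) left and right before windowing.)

9.2

The receptive field on the zero-padded input at this output position is [0 0 0 / 5.5 5.3 0.6 / 1.8 -1.3 -0.9]. Elementwise product with the kernel and sum: 0·2 + 0·0.5 + 0·1 + 5.5·0.5 + 5.3·0.5 + 1.8·2 + -1.3·-0.5 + -0.9·0.5.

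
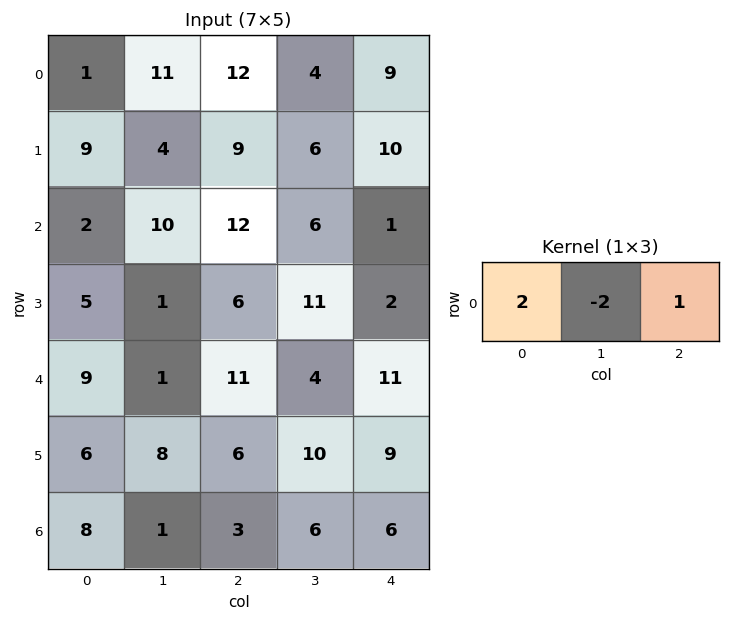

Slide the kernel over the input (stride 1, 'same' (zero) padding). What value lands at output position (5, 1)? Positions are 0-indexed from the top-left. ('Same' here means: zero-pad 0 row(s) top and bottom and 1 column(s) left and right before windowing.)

The receptive field on the zero-padded input at this output position is [6 8 6]. Elementwise product with the kernel and sum: 6·2 + 8·-2 + 6·1.

2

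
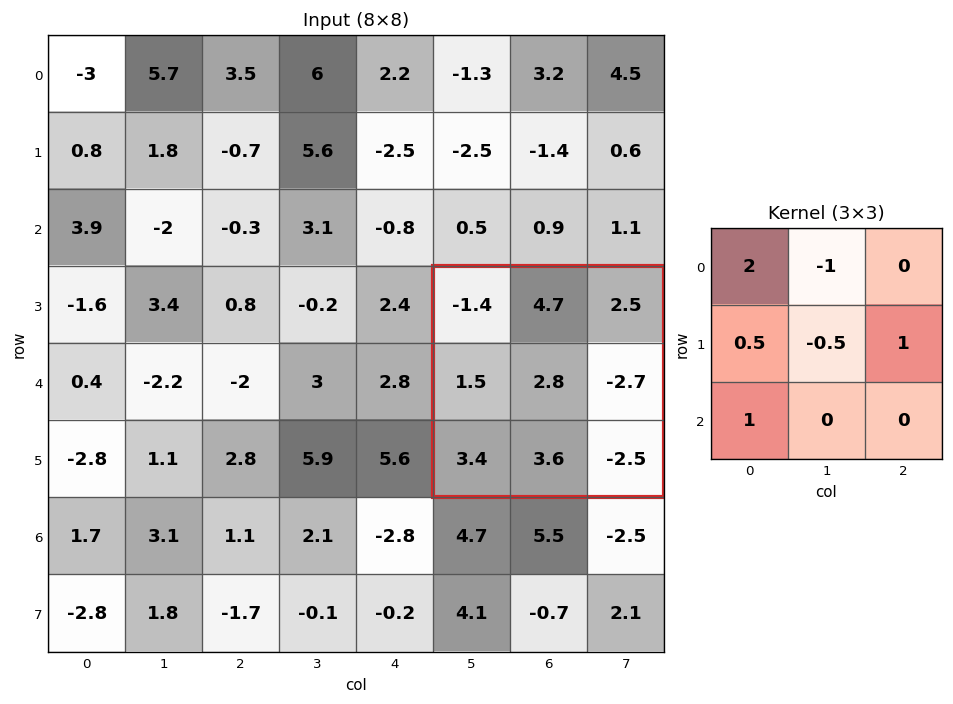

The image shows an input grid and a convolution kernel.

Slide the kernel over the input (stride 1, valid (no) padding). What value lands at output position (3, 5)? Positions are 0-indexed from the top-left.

The receptive field on the input at this output position is [-1.4 4.7 2.5 / 1.5 2.8 -2.7 / 3.4 3.6 -2.5]. Elementwise product with the kernel and sum: -1.4·2 + 4.7·-1 + 1.5·0.5 + 2.8·-0.5 + -2.7·1 + 3.4·1.

-7.45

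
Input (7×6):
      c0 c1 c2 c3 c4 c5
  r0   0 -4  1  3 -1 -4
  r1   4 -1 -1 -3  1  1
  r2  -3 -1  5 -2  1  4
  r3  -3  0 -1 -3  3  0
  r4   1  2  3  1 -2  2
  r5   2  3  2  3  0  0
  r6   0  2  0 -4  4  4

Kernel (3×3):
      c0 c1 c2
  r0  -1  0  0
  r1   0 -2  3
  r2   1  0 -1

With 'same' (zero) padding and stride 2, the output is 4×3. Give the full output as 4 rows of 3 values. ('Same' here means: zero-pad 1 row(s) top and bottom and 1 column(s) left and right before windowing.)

-11 9 -14
3 -12 10
1 -3 16
6 -15 1

Output[0,0]: The receptive field on the zero-padded input at this output position is [0 0 0 / 0 0 -4 / 0 4 -1]. Elementwise product with the kernel and sum: 0·-1 + 0·-2 + -4·3 + 0·1 + -1·-1.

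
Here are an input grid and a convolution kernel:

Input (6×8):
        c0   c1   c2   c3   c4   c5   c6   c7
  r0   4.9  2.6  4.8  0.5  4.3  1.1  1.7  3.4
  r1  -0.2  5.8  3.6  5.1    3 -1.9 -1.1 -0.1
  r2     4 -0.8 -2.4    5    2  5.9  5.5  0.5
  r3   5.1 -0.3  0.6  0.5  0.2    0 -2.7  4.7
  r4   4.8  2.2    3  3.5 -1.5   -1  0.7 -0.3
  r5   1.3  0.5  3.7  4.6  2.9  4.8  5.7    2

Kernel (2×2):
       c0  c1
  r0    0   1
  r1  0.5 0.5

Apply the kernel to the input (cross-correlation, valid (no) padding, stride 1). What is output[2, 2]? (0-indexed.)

The receptive field on the input at this output position is [-2.4 5 / 0.6 0.5]. Elementwise product with the kernel and sum: 5·1 + 0.6·0.5 + 0.5·0.5.

5.55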